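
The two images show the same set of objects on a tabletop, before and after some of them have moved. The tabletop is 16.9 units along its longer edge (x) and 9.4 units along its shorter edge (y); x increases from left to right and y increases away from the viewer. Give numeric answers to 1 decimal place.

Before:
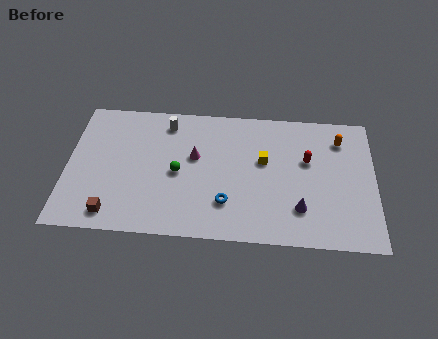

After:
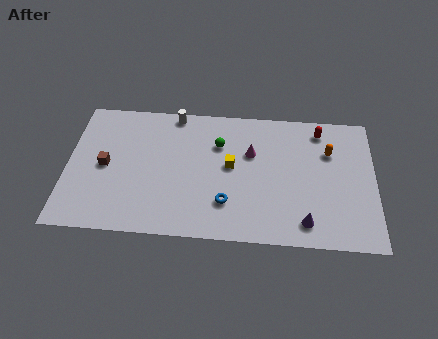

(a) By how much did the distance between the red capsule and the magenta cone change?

-2.0

They were about 6.2 units apart before and 4.2 after — 2.0 units closer together.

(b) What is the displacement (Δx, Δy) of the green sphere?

(2.2, 2.2)

The green sphere was at about (6.1, 4.4) and moved to about (8.3, 6.6).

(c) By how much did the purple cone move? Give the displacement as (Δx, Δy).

(0.3, -0.9)

The purple cone was at about (12.8, 2.4) and moved to about (13.1, 1.5).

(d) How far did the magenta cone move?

3.1

The magenta cone was near (7.0, 5.6) before and (10.1, 6.1) after, so it travelled √(3.1² + 0.5²) ≈ 3.1 units.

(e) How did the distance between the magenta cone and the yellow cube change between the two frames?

-2.3

They were about 3.8 units apart before and 1.5 after — 2.3 units closer together.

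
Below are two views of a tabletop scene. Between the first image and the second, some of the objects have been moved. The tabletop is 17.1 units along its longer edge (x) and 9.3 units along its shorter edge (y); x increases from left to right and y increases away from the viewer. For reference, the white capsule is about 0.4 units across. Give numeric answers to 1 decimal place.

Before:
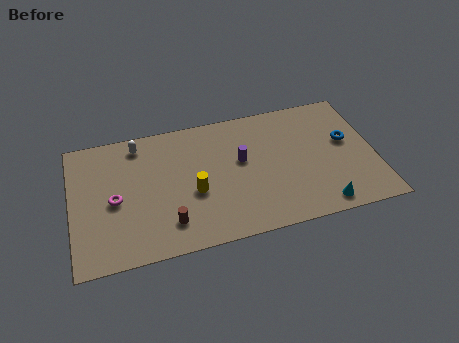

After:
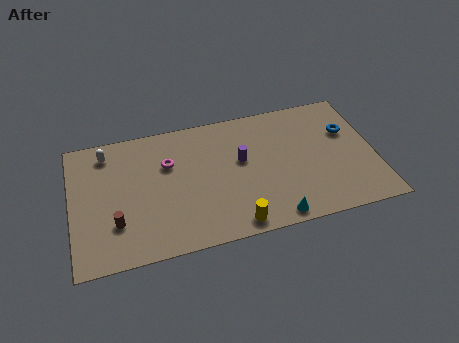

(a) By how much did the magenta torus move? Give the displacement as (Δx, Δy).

(3.1, 1.9)

The magenta torus started near (2.4, 4.3) and ended near (5.5, 6.2).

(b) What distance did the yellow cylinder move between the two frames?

3.5

The yellow cylinder moved from about (6.8, 3.8) to (8.9, 1.0), a distance of √(2.1² + 2.8²) ≈ 3.5.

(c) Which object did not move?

the purple cylinder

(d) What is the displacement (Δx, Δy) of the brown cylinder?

(-2.9, 0.7)

The brown cylinder started near (5.3, 2.0) and ended near (2.4, 2.7).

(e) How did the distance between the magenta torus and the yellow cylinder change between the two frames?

+1.8

The distance was about 4.4 in the first image and 6.2 in the second, so they moved 1.8 units further apart.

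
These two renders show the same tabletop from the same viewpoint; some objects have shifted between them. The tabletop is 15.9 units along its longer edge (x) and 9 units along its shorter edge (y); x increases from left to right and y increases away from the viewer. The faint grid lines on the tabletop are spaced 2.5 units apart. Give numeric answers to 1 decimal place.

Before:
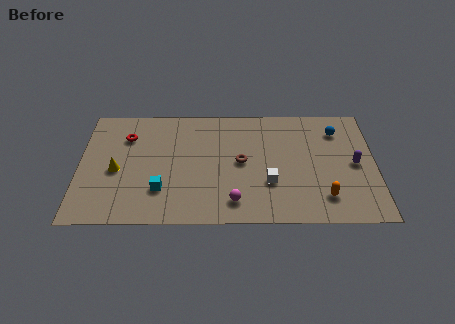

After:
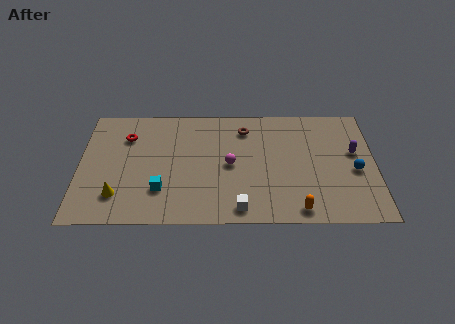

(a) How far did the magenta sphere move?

2.8

The magenta sphere was near (8.3, 1.6) before and (8.1, 4.4) after, so it travelled √(0.2² + 2.8²) ≈ 2.8 units.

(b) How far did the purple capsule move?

0.9

From (14.8, 4.4) to (14.8, 5.3), the purple capsule covered √(0.0² + 0.9²) ≈ 0.9 units.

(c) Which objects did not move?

the cyan cube and the red torus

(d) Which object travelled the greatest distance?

the blue sphere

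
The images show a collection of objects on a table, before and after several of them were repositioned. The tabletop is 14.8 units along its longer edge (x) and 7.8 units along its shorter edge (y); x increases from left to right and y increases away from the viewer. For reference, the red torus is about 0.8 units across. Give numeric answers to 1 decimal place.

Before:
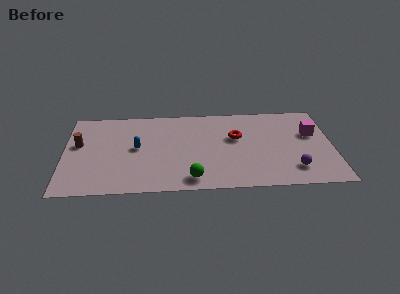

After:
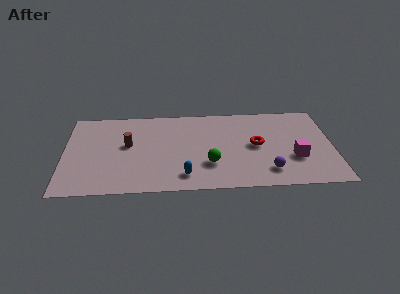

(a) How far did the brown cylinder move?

2.7

From (0.8, 4.6) to (3.5, 4.4), the brown cylinder covered √(2.7² + 0.2²) ≈ 2.7 units.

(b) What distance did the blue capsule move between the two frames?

3.7

The blue capsule was near (4.0, 4.1) before and (6.6, 1.4) after, so it travelled √(2.6² + 2.7²) ≈ 3.7 units.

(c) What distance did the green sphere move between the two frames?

1.6

From (7.0, 1.1) to (8.0, 2.4), the green sphere covered √(1.0² + 1.3²) ≈ 1.6 units.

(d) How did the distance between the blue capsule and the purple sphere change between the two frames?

-4.3

They were about 8.9 units apart before and 4.6 after — 4.3 units closer together.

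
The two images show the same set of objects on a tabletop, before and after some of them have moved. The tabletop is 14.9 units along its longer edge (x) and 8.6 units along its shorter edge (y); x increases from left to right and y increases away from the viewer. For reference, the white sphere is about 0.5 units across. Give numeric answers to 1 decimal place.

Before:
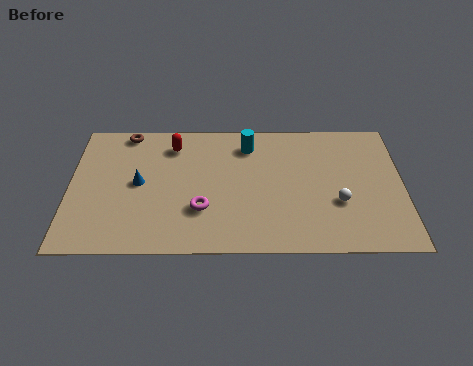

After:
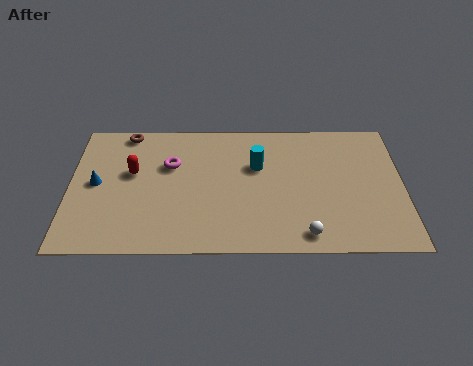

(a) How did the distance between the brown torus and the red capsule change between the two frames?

+0.4

Before: roughly 2.3 units apart; after: 2.7. That's 0.4 units further apart.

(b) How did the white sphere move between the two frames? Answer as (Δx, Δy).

(-1.5, -2.0)

The white sphere started near (12.0, 3.1) and ended near (10.5, 1.1).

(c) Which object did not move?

the brown torus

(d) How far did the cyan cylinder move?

1.5

From (8.0, 6.9) to (8.4, 5.5), the cyan cylinder covered √(0.4² + 1.4²) ≈ 1.5 units.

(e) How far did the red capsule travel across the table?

2.5

From (4.6, 6.9) to (2.8, 5.1), the red capsule covered √(1.8² + 1.8²) ≈ 2.5 units.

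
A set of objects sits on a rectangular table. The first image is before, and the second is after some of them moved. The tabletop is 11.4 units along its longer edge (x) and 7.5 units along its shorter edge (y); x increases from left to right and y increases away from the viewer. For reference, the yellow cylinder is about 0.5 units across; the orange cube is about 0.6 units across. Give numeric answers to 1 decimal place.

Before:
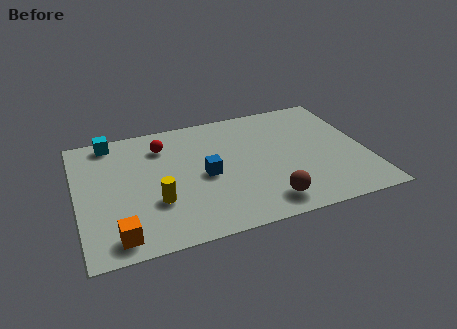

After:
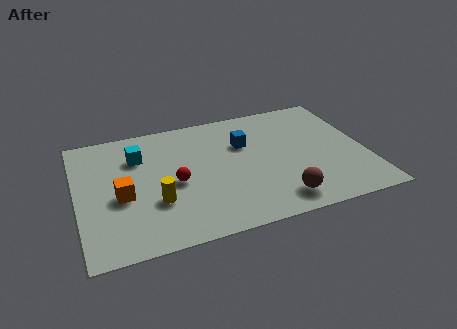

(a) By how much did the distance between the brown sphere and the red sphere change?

-1.4

They were about 5.9 units apart before and 4.5 after — 1.4 units closer together.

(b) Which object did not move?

the yellow cylinder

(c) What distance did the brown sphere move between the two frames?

0.5

The brown sphere moved from about (7.2, 1.2) to (7.7, 1.2), a distance of √(0.5² + 0.0²) ≈ 0.5.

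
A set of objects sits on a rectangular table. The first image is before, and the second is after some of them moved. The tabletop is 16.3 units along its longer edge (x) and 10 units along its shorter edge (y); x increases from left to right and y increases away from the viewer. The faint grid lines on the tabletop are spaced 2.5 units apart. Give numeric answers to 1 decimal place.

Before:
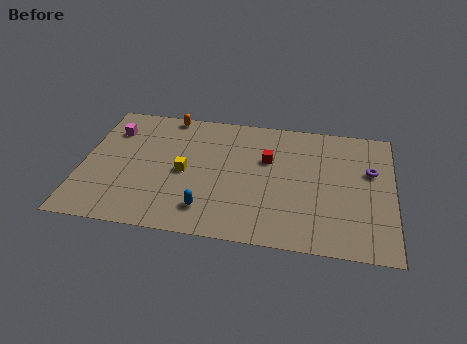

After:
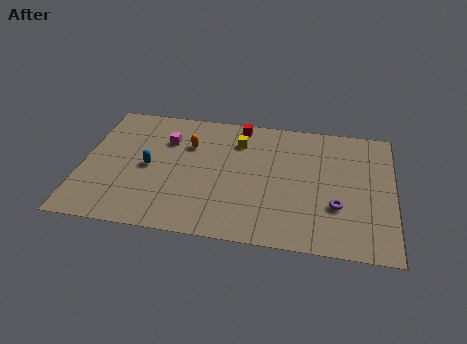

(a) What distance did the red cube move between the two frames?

3.1

The red cube moved from about (9.7, 6.4) to (8.1, 9.0), a distance of √(1.6² + 2.6²) ≈ 3.1.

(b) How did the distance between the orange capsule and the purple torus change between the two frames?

-2.5

Before: roughly 11.2 units apart; after: 8.7. That's 2.5 units closer together.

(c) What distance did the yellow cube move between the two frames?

4.0

From (5.4, 4.7) to (8.1, 7.6), the yellow cube covered √(2.7² + 2.9²) ≈ 4.0 units.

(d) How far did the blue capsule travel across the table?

4.3

From (6.7, 2.0) to (3.5, 4.8), the blue capsule covered √(3.2² + 2.8²) ≈ 4.3 units.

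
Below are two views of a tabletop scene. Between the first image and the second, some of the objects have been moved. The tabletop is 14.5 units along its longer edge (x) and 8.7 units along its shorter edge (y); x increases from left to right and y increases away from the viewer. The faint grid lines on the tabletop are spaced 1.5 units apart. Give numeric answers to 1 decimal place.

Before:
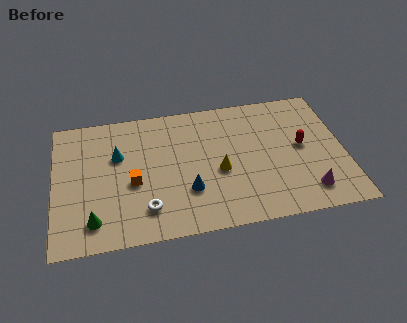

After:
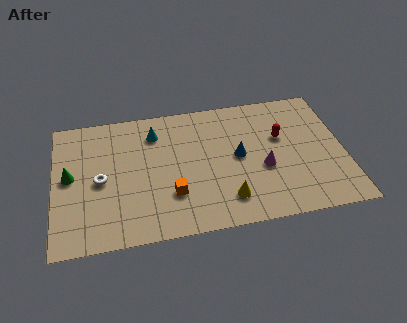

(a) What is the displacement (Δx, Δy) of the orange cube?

(1.9, -1.1)

The orange cube started near (3.9, 3.7) and ended near (5.8, 2.6).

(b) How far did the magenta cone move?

2.8

The magenta cone moved from about (12.5, 1.6) to (10.4, 3.5), a distance of √(2.1² + 1.9²) ≈ 2.8.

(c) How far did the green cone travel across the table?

3.2

The green cone was near (1.9, 1.6) before and (0.8, 4.6) after, so it travelled √(1.1² + 3.0²) ≈ 3.2 units.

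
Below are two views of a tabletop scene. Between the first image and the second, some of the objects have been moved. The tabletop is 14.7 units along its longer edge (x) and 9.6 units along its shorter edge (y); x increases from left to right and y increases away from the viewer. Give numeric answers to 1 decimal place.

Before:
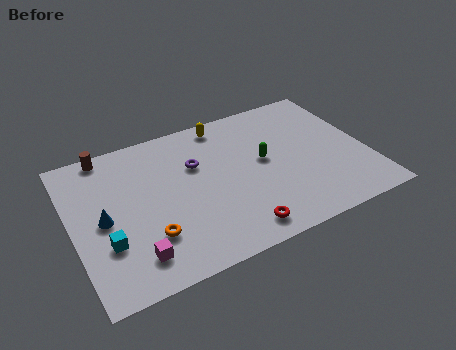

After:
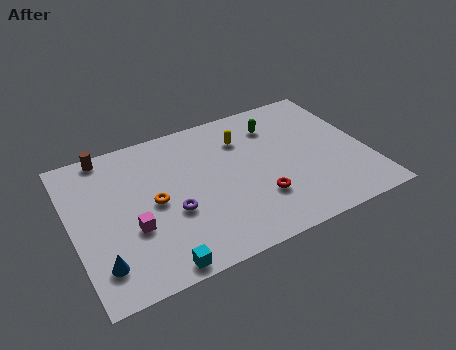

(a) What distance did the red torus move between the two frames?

2.0

The red torus was near (7.7, 1.3) before and (9.0, 2.8) after, so it travelled √(1.3² + 1.5²) ≈ 2.0 units.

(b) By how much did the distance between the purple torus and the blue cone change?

-1.0

The distance was about 5.1 in the first image and 4.1 in the second, so they moved 1.0 units closer together.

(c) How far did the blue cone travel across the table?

2.6

From (1.5, 4.6) to (1.1, 2.0), the blue cone covered √(0.4² + 2.6²) ≈ 2.6 units.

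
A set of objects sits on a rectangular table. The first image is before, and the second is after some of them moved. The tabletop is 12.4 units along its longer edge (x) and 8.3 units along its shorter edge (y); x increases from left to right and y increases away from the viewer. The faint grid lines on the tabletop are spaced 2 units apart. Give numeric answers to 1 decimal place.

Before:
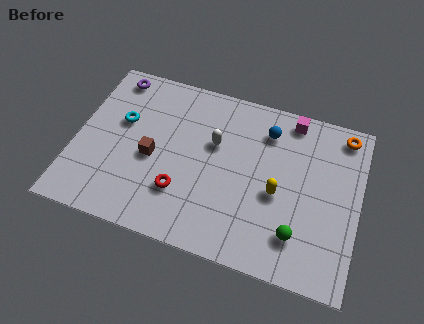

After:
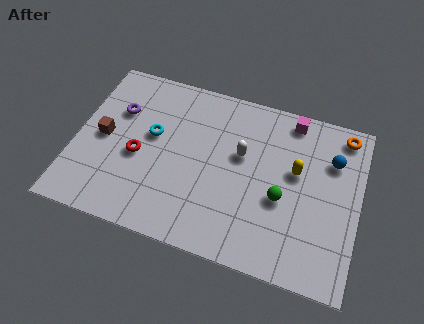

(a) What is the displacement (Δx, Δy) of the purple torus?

(0.4, -1.7)

From the two frames, the purple torus sits at roughly (1.3, 7.3) before and (1.7, 5.6) after.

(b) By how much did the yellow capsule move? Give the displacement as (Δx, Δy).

(0.7, 1.3)

From the two frames, the yellow capsule sits at roughly (8.9, 3.6) before and (9.6, 4.9) after.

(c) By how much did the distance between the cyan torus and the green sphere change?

-2.6

They were about 8.6 units apart before and 6.0 after — 2.6 units closer together.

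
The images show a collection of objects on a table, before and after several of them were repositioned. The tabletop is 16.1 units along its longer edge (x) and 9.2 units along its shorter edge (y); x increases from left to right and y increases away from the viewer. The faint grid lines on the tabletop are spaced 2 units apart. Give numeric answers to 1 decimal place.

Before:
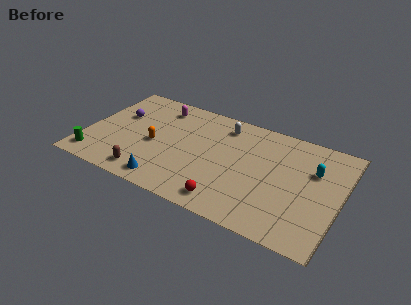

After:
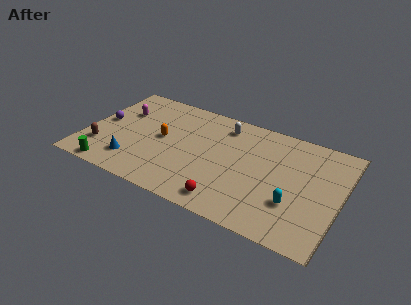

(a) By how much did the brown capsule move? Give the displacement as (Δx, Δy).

(-3.1, 1.1)

From the two frames, the brown capsule sits at roughly (4.3, 1.3) before and (1.2, 2.4) after.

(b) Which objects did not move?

the red sphere and the white capsule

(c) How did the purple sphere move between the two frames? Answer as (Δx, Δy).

(-0.9, -1.0)

The purple sphere was at about (1.8, 5.8) and moved to about (0.9, 4.8).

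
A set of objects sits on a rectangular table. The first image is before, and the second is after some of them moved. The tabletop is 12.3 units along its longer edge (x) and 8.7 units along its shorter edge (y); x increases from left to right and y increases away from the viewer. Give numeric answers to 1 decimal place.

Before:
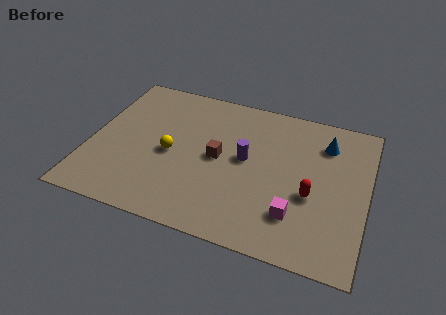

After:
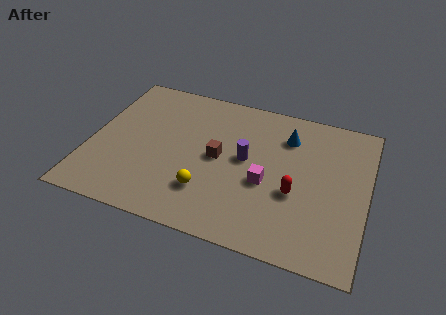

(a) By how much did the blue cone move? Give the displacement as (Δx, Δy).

(-1.7, -0.1)

The blue cone was at about (10.3, 6.7) and moved to about (8.6, 6.6).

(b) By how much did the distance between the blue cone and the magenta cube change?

-1.5

Before: roughly 4.6 units apart; after: 3.1. That's 1.5 units closer together.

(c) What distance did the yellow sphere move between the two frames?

2.5

From (3.6, 4.0) to (5.4, 2.3), the yellow sphere covered √(1.8² + 1.7²) ≈ 2.5 units.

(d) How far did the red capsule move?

0.7

The red capsule moved from about (9.9, 3.5) to (9.2, 3.4), a distance of √(0.7² + 0.1²) ≈ 0.7.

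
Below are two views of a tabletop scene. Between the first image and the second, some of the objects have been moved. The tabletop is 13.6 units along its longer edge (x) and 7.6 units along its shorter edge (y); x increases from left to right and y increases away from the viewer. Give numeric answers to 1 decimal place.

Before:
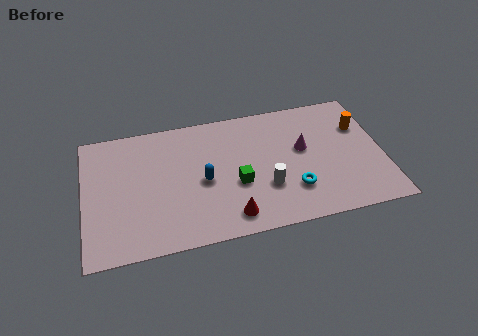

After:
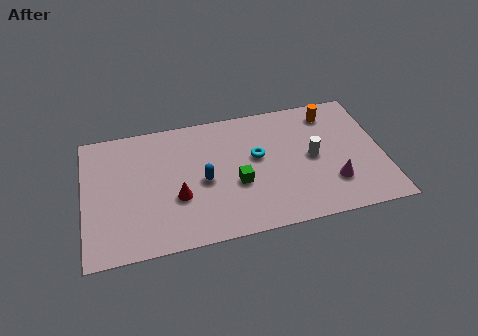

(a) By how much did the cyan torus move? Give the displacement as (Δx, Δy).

(-1.5, 2.3)

From the two frames, the cyan torus sits at roughly (9.4, 2.1) before and (7.9, 4.4) after.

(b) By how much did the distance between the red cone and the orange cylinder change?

+0.6

The distance was about 7.4 in the first image and 8.0 in the second, so they moved 0.6 units further apart.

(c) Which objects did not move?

the blue capsule and the green cube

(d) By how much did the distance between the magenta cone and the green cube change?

+1.0

The distance was about 3.4 in the first image and 4.4 in the second, so they moved 1.0 units further apart.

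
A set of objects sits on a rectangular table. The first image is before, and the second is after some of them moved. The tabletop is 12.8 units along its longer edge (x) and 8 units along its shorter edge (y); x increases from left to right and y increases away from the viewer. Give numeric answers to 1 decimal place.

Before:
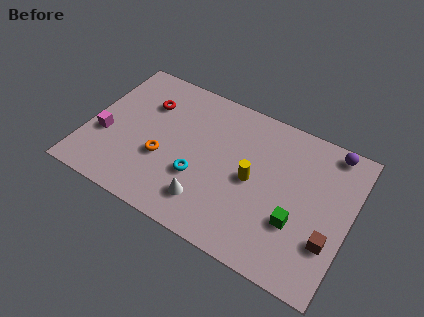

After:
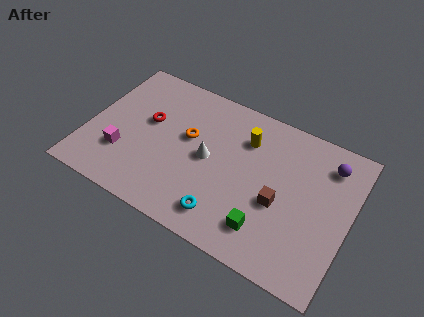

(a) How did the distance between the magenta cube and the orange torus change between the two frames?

+0.8

The distance was about 2.9 in the first image and 3.7 in the second, so they moved 0.8 units further apart.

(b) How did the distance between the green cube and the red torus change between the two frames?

-1.4

They were about 8.4 units apart before and 7.0 after — 1.4 units closer together.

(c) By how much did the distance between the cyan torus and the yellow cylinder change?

+1.8

They were about 2.7 units apart before and 4.5 after — 1.8 units further apart.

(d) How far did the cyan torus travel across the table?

2.1

The cyan torus was near (5.6, 2.8) before and (7.1, 1.4) after, so it travelled √(1.5² + 1.4²) ≈ 2.1 units.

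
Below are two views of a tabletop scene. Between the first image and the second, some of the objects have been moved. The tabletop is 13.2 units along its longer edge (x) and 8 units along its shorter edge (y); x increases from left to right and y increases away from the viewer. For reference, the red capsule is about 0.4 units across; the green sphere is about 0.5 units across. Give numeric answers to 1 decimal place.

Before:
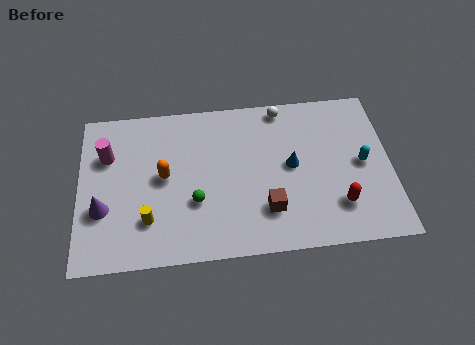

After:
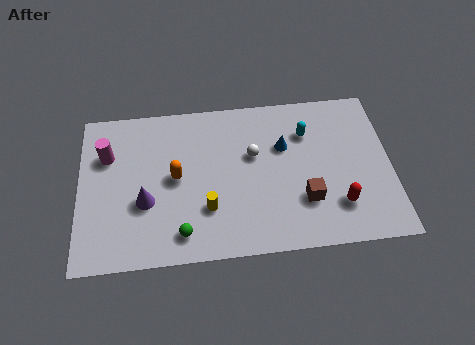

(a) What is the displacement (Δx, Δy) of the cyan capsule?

(-2.3, 1.8)

From the two frames, the cyan capsule sits at roughly (12.0, 4.0) before and (9.7, 5.8) after.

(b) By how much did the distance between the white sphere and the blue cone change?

-1.7

Before: roughly 3.0 units apart; after: 1.3. That's 1.7 units closer together.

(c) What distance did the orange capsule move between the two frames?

0.5

The orange capsule was near (3.6, 4.2) before and (4.1, 4.1) after, so it travelled √(0.5² + 0.1²) ≈ 0.5 units.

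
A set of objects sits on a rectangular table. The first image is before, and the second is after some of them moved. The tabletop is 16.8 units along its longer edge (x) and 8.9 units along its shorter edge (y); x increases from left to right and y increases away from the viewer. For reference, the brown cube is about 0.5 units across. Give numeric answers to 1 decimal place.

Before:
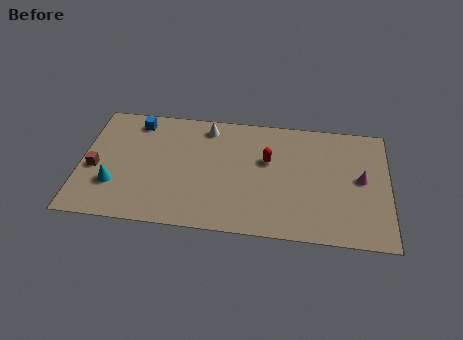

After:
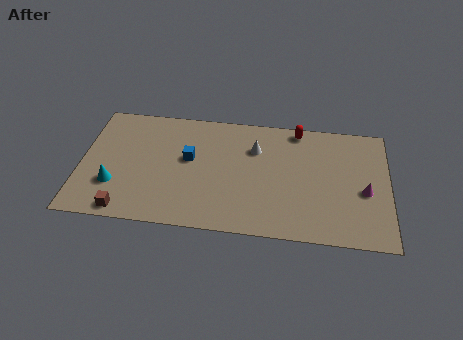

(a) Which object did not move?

the cyan cone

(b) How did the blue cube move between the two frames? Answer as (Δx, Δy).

(3.0, -2.5)

From the two frames, the blue cube sits at roughly (2.9, 7.6) before and (5.9, 5.1) after.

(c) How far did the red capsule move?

3.0

From (10.2, 5.5) to (11.8, 8.0), the red capsule covered √(1.6² + 2.5²) ≈ 3.0 units.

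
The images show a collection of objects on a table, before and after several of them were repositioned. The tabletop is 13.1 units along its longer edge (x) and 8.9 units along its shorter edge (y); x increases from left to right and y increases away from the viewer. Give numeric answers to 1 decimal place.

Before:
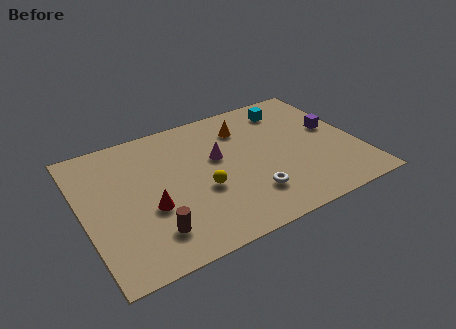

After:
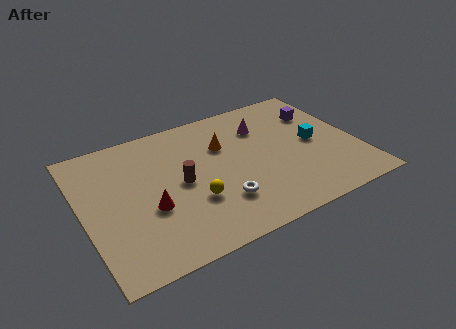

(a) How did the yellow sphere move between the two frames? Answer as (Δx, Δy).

(-0.5, -0.5)

From the two frames, the yellow sphere sits at roughly (5.5, 3.5) before and (5.0, 3.0) after.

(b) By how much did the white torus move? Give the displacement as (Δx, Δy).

(-1.4, 0.2)

From the two frames, the white torus sits at roughly (7.6, 2.2) before and (6.2, 2.4) after.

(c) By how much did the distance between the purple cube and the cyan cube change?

-0.8

The distance was about 2.9 in the first image and 2.1 in the second, so they moved 0.8 units closer together.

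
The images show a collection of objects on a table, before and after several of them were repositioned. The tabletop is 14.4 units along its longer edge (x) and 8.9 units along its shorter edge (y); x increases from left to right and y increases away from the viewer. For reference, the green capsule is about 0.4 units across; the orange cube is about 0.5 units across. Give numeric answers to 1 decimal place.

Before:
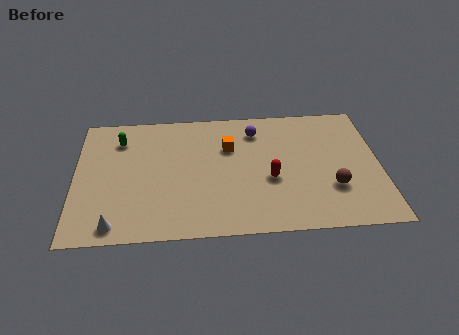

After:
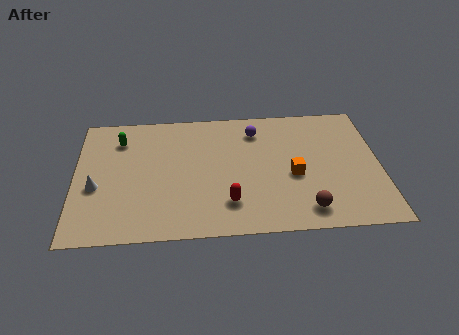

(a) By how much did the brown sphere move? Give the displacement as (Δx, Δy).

(-1.3, -1.4)

From the two frames, the brown sphere sits at roughly (12.1, 2.8) before and (10.8, 1.4) after.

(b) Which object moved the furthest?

the orange cube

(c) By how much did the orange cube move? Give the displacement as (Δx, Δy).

(3.0, -2.2)

The orange cube started near (7.3, 6.0) and ended near (10.3, 3.8).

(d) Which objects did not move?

the purple sphere and the green capsule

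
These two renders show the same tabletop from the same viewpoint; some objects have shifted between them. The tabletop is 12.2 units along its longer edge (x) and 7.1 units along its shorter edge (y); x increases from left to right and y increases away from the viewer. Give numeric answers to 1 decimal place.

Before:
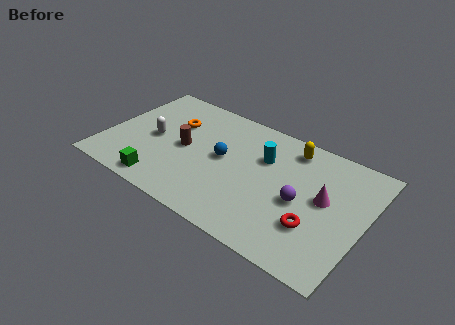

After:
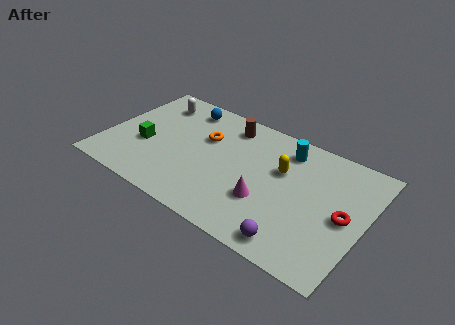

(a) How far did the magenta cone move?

2.9

The magenta cone moved from about (10.3, 3.9) to (7.8, 2.4), a distance of √(2.5² + 1.5²) ≈ 2.9.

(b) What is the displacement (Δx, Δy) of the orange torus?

(1.6, -0.2)

From the two frames, the orange torus sits at roughly (2.9, 4.8) before and (4.5, 4.6) after.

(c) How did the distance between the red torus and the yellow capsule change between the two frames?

-0.9

Before: roughly 4.2 units apart; after: 3.3. That's 0.9 units closer together.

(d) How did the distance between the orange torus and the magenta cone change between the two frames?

-3.5

The distance was about 7.5 in the first image and 4.0 in the second, so they moved 3.5 units closer together.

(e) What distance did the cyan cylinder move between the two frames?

1.3

From (7.3, 4.8) to (8.2, 5.8), the cyan cylinder covered √(0.9² + 1.0²) ≈ 1.3 units.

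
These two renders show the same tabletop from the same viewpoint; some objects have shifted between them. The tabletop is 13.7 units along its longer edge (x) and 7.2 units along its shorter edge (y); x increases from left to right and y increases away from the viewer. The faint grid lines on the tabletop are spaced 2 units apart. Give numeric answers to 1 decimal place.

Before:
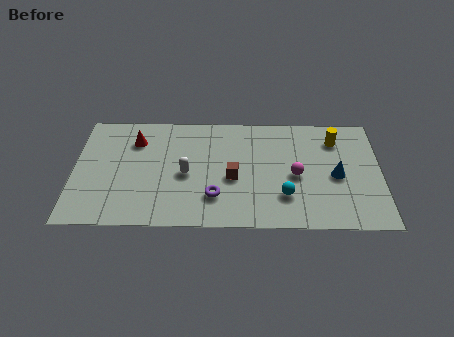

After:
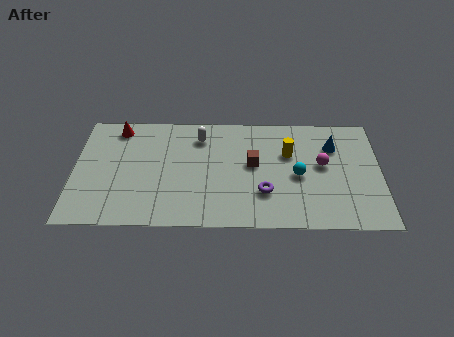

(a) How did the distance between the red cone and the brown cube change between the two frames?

+1.5

The distance was about 5.0 in the first image and 6.5 in the second, so they moved 1.5 units further apart.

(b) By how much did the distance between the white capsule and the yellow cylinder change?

-3.0

The distance was about 7.1 in the first image and 4.1 in the second, so they moved 3.0 units closer together.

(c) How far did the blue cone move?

1.9

From (11.7, 3.3) to (11.6, 5.2), the blue cone covered √(0.1² + 1.9²) ≈ 1.9 units.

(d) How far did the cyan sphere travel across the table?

1.4

The cyan sphere moved from about (9.4, 2.0) to (10.0, 3.3), a distance of √(0.6² + 1.3²) ≈ 1.4.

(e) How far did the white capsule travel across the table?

2.5

The white capsule moved from about (5.0, 3.3) to (5.6, 5.7), a distance of √(0.6² + 2.4²) ≈ 2.5.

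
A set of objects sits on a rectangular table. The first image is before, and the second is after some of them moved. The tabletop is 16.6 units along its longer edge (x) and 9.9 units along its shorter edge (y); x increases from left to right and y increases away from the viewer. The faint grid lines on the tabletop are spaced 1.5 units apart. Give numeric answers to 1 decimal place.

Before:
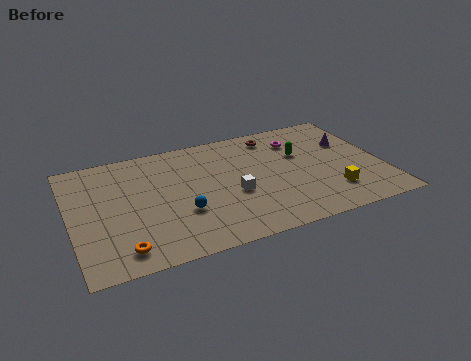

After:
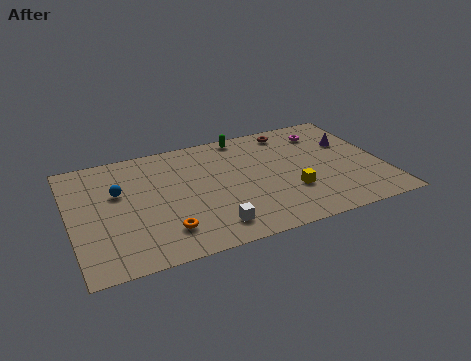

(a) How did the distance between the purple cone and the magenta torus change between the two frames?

-1.1

Before: roughly 2.9 units apart; after: 1.8. That's 1.1 units closer together.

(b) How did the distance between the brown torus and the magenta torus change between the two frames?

+0.5

The distance was about 1.4 in the first image and 1.9 in the second, so they moved 0.5 units further apart.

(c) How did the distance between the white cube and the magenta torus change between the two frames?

+3.9

Before: roughly 5.3 units apart; after: 9.2. That's 3.9 units further apart.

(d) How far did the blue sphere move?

4.2

The blue sphere moved from about (5.7, 3.4) to (2.6, 6.2), a distance of √(3.1² + 2.8²) ≈ 4.2.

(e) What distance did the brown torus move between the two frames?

0.9

The brown torus moved from about (11.2, 8.4) to (12.1, 8.6), a distance of √(0.9² + 0.2²) ≈ 0.9.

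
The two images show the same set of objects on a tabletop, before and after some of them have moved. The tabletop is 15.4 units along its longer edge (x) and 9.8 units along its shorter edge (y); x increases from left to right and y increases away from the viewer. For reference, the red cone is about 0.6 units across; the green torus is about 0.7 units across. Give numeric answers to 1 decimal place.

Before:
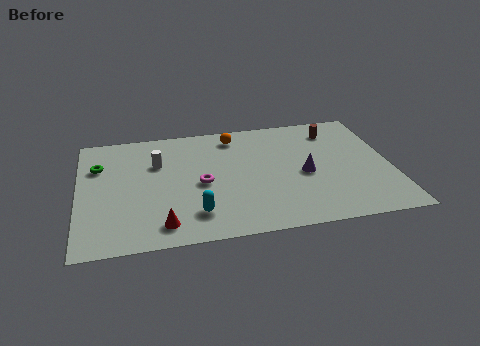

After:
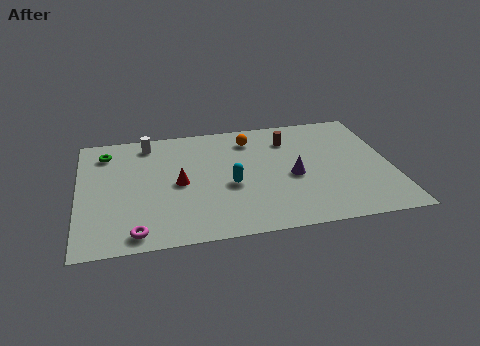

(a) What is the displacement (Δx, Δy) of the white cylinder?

(-0.4, 1.8)

From the two frames, the white cylinder sits at roughly (3.9, 6.6) before and (3.5, 8.4) after.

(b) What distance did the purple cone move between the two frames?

0.6

The purple cone moved from about (11.1, 4.4) to (10.5, 4.3), a distance of √(0.6² + 0.1²) ≈ 0.6.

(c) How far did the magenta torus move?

4.7

The magenta torus was near (6.0, 4.5) before and (2.7, 1.1) after, so it travelled √(3.3² + 3.4²) ≈ 4.7 units.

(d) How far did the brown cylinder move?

2.3

From (12.8, 7.9) to (10.5, 7.5), the brown cylinder covered √(2.3² + 0.4²) ≈ 2.3 units.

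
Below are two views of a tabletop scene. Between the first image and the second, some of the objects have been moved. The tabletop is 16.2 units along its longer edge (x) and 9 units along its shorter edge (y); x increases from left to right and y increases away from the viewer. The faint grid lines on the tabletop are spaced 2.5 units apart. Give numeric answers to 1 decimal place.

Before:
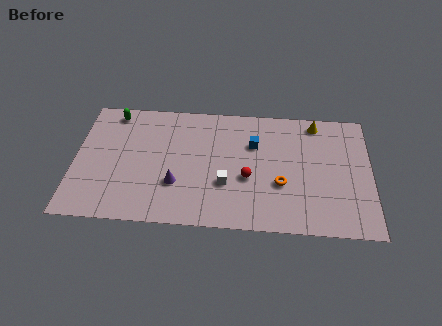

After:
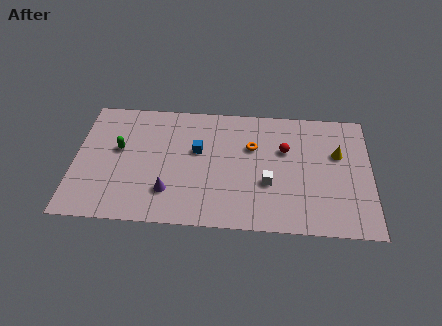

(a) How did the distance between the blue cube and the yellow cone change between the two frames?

+3.9

Before: roughly 3.8 units apart; after: 7.7. That's 3.9 units further apart.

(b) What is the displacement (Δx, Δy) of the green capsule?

(0.4, -2.7)

The green capsule was at about (2.0, 7.9) and moved to about (2.4, 5.2).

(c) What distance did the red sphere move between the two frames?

3.0

From (9.5, 3.6) to (11.5, 5.8), the red sphere covered √(2.0² + 2.2²) ≈ 3.0 units.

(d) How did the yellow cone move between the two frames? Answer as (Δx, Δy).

(1.2, -2.2)

The yellow cone was at about (13.2, 7.9) and moved to about (14.4, 5.7).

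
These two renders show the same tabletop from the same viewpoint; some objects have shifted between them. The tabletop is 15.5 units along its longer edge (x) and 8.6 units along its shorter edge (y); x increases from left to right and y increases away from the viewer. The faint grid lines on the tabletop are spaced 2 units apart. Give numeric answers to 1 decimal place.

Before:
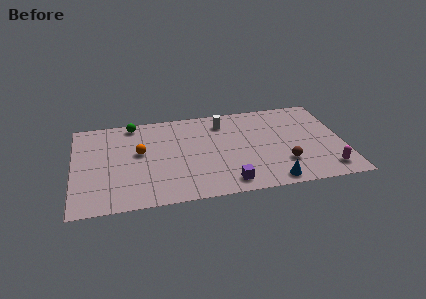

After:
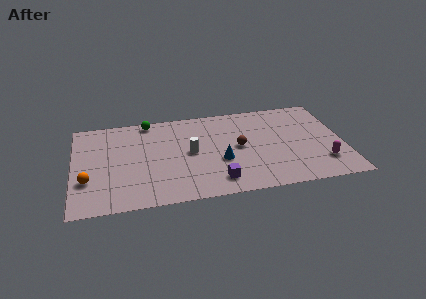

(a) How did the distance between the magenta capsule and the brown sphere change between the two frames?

+2.6

They were about 2.6 units apart before and 5.2 after — 2.6 units further apart.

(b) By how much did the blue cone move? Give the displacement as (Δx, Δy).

(-2.8, 2.4)

The blue cone started near (11.2, 0.9) and ended near (8.4, 3.3).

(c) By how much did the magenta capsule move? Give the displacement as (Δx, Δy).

(-0.2, 0.7)

The magenta capsule started near (14.4, 1.4) and ended near (14.2, 2.1).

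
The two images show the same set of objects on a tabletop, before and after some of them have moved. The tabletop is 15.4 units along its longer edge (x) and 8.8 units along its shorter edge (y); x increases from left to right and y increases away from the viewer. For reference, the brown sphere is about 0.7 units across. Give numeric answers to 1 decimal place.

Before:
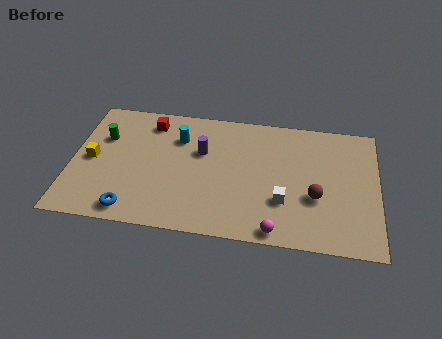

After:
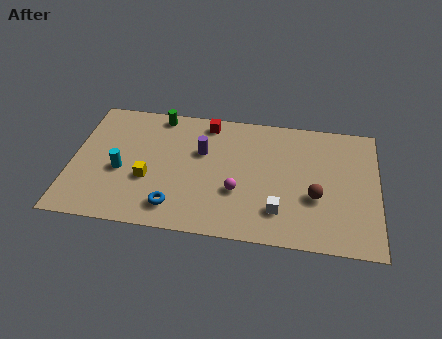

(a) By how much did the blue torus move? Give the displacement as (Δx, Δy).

(2.1, 0.5)

The blue torus started near (3.2, 1.1) and ended near (5.3, 1.6).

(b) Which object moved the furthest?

the cyan cylinder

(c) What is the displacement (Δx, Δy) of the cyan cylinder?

(-2.8, -2.7)

The cyan cylinder started near (5.3, 6.4) and ended near (2.5, 3.7).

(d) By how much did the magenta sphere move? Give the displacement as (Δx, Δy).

(-2.0, 2.3)

From the two frames, the magenta sphere sits at roughly (10.4, 0.8) before and (8.4, 3.1) after.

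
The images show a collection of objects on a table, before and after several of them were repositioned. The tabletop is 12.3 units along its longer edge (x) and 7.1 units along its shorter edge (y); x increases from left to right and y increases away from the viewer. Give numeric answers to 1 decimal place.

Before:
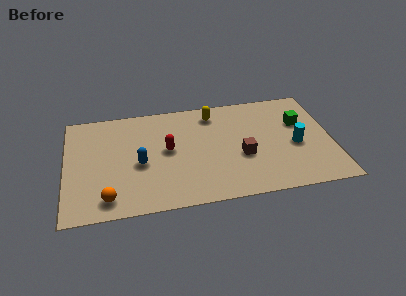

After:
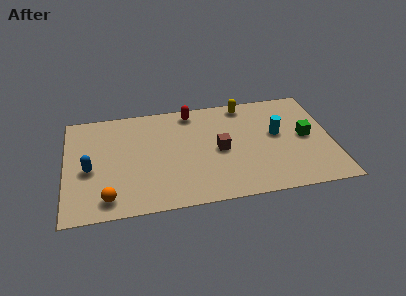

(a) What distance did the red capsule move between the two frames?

2.7

The red capsule was near (4.7, 3.8) before and (5.9, 6.2) after, so it travelled √(1.2² + 2.4²) ≈ 2.7 units.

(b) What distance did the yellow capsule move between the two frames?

1.6

The yellow capsule was near (6.9, 5.9) before and (8.4, 6.3) after, so it travelled √(1.5² + 0.4²) ≈ 1.6 units.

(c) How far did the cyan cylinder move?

1.2

The cyan cylinder was near (10.6, 3.1) before and (9.8, 4.0) after, so it travelled √(0.8² + 0.9²) ≈ 1.2 units.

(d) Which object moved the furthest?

the red capsule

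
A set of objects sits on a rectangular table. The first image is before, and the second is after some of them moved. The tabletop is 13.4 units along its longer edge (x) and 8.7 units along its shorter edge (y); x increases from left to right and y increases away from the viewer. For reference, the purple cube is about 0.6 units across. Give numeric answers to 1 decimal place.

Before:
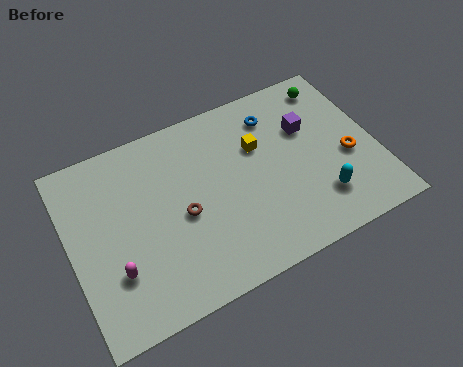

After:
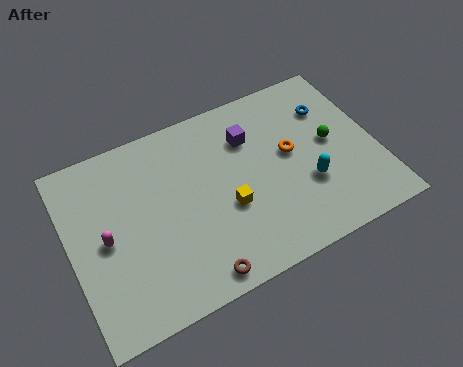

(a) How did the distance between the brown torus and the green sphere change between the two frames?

-0.5

They were about 8.0 units apart before and 7.5 after — 0.5 units closer together.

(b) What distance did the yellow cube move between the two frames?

2.9

The yellow cube was near (8.4, 5.7) before and (6.7, 3.4) after, so it travelled √(1.7² + 2.3²) ≈ 2.9 units.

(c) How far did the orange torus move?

2.7

The orange torus was near (12.1, 3.6) before and (9.7, 4.8) after, so it travelled √(2.4² + 1.2²) ≈ 2.7 units.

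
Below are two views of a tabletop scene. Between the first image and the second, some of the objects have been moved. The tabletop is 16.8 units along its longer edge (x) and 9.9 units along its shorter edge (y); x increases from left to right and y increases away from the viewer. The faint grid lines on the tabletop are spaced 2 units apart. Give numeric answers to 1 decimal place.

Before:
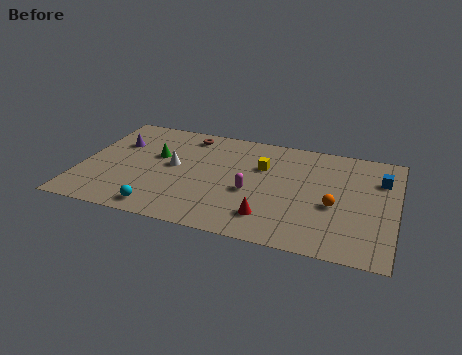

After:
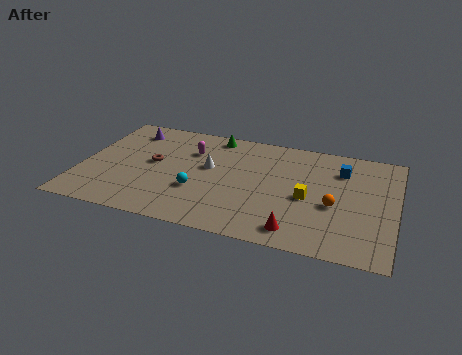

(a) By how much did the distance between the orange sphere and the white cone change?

-1.8

The distance was about 8.8 in the first image and 7.0 in the second, so they moved 1.8 units closer together.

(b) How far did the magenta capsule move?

4.5

The magenta capsule moved from about (9.2, 4.1) to (5.7, 7.0), a distance of √(3.5² + 2.9²) ≈ 4.5.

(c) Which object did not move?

the orange sphere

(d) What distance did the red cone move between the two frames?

1.7

From (10.3, 2.1) to (11.8, 1.4), the red cone covered √(1.5² + 0.7²) ≈ 1.7 units.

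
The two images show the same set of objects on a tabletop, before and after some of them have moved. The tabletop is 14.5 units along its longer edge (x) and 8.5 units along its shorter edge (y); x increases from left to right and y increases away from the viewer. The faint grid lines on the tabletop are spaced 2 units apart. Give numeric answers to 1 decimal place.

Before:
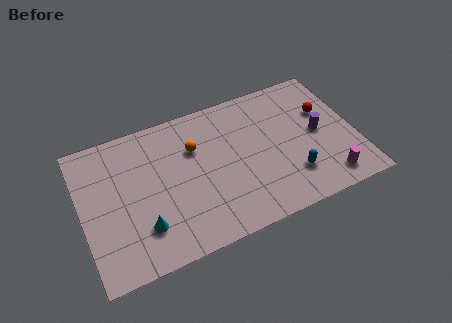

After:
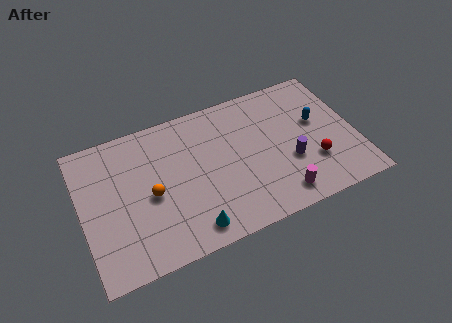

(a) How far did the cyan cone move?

2.6

The cyan cone moved from about (3.0, 2.2) to (5.4, 1.2), a distance of √(2.4² + 1.0²) ≈ 2.6.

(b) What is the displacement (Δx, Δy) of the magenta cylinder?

(-2.6, 0.0)

The magenta cylinder started near (12.7, 1.3) and ended near (10.1, 1.3).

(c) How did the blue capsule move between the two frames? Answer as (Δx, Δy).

(1.7, 2.8)

From the two frames, the blue capsule sits at roughly (10.9, 2.2) before and (12.6, 5.0) after.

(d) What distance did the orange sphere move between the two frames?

3.1

From (6.1, 5.8) to (3.6, 3.9), the orange sphere covered √(2.5² + 1.9²) ≈ 3.1 units.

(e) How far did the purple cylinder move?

2.1

The purple cylinder was near (12.6, 4.3) before and (10.9, 3.1) after, so it travelled √(1.7² + 1.2²) ≈ 2.1 units.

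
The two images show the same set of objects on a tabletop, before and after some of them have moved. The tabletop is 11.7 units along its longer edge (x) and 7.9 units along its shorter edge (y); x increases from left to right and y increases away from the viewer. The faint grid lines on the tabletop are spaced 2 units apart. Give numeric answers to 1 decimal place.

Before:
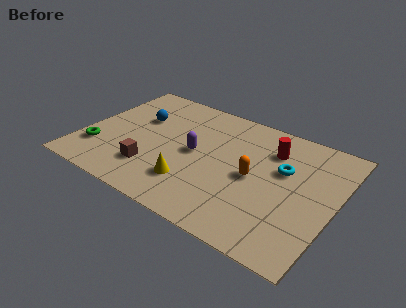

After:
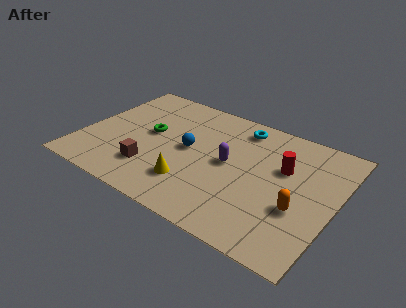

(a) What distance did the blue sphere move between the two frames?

2.8

The blue sphere was near (2.3, 5.1) before and (4.9, 4.1) after, so it travelled √(2.6² + 1.0²) ≈ 2.8 units.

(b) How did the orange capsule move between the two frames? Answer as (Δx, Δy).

(2.2, -0.9)

The orange capsule was at about (8.0, 3.8) and moved to about (10.2, 2.9).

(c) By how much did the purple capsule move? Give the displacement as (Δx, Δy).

(1.6, 0.1)

The purple capsule started near (5.2, 4.0) and ended near (6.8, 4.1).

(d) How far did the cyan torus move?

2.9

The cyan torus was near (9.2, 4.9) before and (6.9, 6.7) after, so it travelled √(2.3² + 1.8²) ≈ 2.9 units.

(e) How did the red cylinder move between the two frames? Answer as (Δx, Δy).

(0.7, -0.9)

From the two frames, the red cylinder sits at roughly (8.5, 5.9) before and (9.2, 5.0) after.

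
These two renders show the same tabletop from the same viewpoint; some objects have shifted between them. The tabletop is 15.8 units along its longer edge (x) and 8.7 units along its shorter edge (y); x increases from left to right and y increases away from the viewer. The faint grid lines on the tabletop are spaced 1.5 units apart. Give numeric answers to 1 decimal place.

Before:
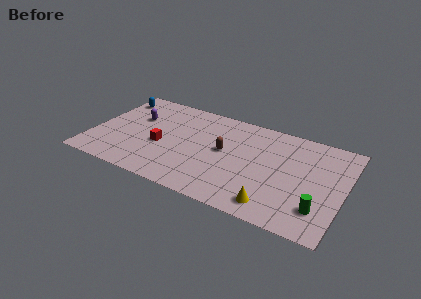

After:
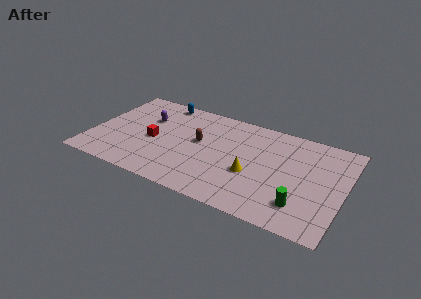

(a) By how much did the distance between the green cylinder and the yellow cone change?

+0.7

Before: roughly 2.8 units apart; after: 3.5. That's 0.7 units further apart.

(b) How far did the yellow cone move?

2.6

The yellow cone was near (11.8, 1.3) before and (10.2, 3.4) after, so it travelled √(1.6² + 2.1²) ≈ 2.6 units.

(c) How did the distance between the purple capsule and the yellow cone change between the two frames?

-2.8

The distance was about 10.2 in the first image and 7.4 in the second, so they moved 2.8 units closer together.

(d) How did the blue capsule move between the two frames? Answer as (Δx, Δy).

(3.0, 0.7)

The blue capsule was at about (0.9, 7.1) and moved to about (3.9, 7.8).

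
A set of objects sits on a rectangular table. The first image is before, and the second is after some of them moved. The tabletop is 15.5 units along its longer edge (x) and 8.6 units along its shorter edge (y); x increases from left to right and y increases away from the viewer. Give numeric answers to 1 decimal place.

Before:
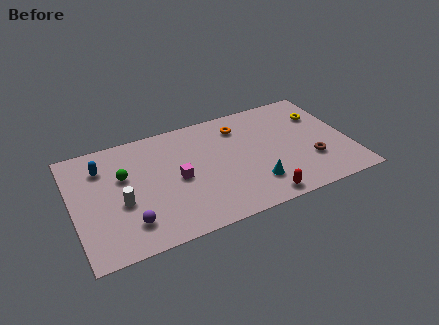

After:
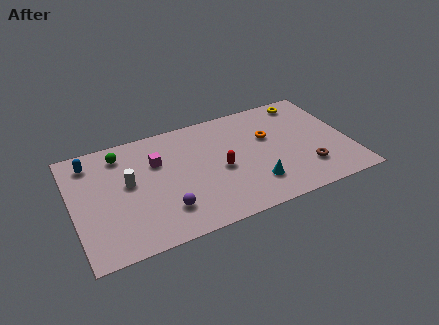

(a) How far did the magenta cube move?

2.0

The magenta cube moved from about (5.8, 4.1) to (4.8, 5.8), a distance of √(1.0² + 1.7²) ≈ 2.0.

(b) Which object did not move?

the cyan cone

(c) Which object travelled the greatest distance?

the red capsule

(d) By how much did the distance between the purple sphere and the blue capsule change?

+1.5

The distance was about 4.7 in the first image and 6.2 in the second, so they moved 1.5 units further apart.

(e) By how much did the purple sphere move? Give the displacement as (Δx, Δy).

(2.0, 0.2)

The purple sphere started near (2.9, 1.9) and ended near (4.9, 2.1).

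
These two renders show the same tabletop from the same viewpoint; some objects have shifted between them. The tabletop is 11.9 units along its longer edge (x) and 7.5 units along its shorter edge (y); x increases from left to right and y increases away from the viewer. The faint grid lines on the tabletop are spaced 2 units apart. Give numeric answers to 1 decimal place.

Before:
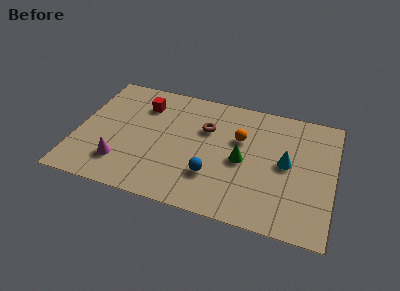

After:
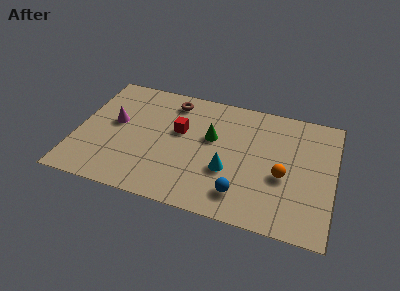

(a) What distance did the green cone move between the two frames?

1.8

From (7.7, 3.5) to (6.2, 4.5), the green cone covered √(1.5² + 1.0²) ≈ 1.8 units.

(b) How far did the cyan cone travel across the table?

2.9

The cyan cone was near (9.7, 3.9) before and (7.1, 2.7) after, so it travelled √(2.6² + 1.2²) ≈ 2.9 units.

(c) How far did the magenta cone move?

2.5

From (2.2, 1.8) to (1.7, 4.2), the magenta cone covered √(0.5² + 2.4²) ≈ 2.5 units.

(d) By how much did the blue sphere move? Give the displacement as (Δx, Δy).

(1.4, -0.7)

From the two frames, the blue sphere sits at roughly (6.4, 2.2) before and (7.8, 1.5) after.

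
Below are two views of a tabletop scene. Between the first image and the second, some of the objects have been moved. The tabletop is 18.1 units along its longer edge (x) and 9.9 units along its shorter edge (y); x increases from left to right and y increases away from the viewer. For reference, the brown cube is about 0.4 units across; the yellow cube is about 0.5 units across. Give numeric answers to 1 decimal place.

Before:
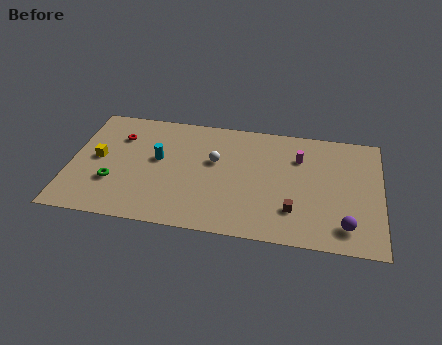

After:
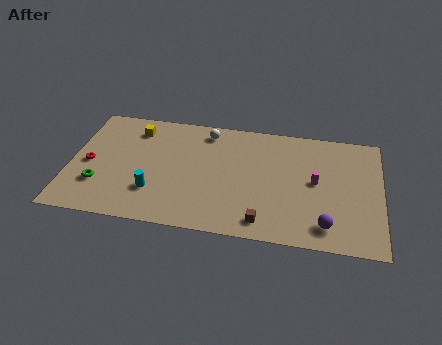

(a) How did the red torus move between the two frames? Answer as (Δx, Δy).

(-1.6, -2.6)

The red torus was at about (2.7, 7.2) and moved to about (1.1, 4.6).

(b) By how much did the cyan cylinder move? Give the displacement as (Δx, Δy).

(-0.1, -2.8)

The cyan cylinder was at about (5.1, 5.6) and moved to about (5.0, 2.8).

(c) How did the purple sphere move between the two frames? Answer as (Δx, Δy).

(-1.1, -0.1)

The purple sphere was at about (16.1, 1.8) and moved to about (15.0, 1.7).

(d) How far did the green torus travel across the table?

0.9

From (2.6, 3.2) to (1.8, 2.9), the green torus covered √(0.8² + 0.3²) ≈ 0.9 units.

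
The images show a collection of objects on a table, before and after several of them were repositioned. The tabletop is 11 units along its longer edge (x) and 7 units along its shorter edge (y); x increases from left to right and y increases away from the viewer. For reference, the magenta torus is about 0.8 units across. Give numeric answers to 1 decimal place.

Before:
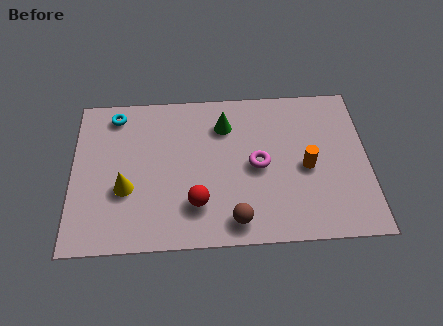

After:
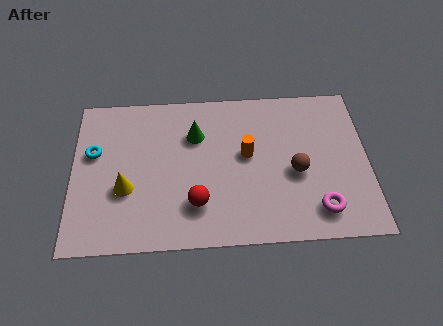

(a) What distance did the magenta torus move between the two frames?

3.0

From (6.9, 3.4) to (9.1, 1.3), the magenta torus covered √(2.2² + 2.1²) ≈ 3.0 units.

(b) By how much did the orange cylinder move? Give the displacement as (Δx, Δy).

(-2.2, 0.7)

The orange cylinder started near (8.7, 3.2) and ended near (6.5, 3.9).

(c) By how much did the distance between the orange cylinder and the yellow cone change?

-2.0

They were about 6.7 units apart before and 4.7 after — 2.0 units closer together.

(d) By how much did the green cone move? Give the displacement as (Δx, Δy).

(-1.1, -0.4)

From the two frames, the green cone sits at roughly (5.7, 5.3) before and (4.6, 4.9) after.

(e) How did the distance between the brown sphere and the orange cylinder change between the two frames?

-1.5

Before: roughly 3.5 units apart; after: 2.0. That's 1.5 units closer together.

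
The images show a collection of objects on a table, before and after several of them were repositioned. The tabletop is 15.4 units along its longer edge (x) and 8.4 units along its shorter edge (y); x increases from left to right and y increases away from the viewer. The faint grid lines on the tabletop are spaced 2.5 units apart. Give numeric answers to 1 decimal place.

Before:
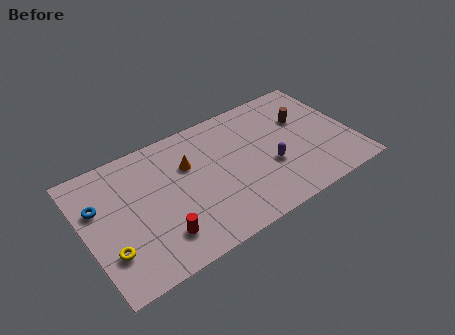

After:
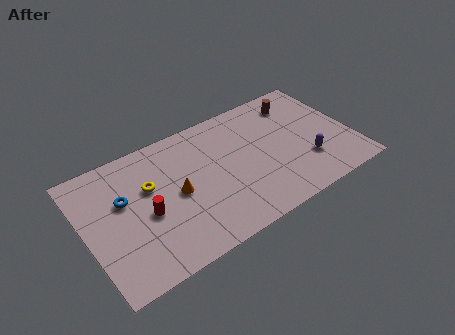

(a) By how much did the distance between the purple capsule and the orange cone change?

+2.6

The distance was about 5.0 in the first image and 7.6 in the second, so they moved 2.6 units further apart.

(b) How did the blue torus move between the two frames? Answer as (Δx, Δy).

(1.4, -0.3)

The blue torus was at about (0.9, 5.5) and moved to about (2.3, 5.2).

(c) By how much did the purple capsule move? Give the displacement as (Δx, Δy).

(2.1, -0.7)

The purple capsule was at about (10.5, 3.2) and moved to about (12.6, 2.5).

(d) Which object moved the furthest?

the yellow torus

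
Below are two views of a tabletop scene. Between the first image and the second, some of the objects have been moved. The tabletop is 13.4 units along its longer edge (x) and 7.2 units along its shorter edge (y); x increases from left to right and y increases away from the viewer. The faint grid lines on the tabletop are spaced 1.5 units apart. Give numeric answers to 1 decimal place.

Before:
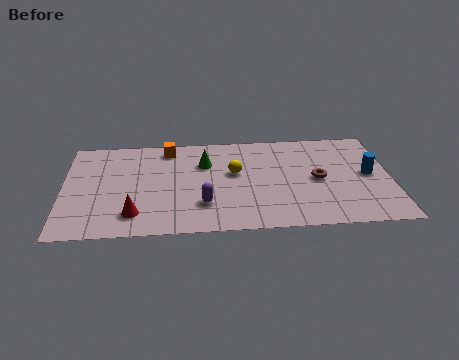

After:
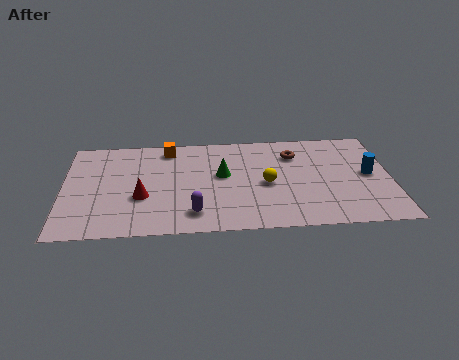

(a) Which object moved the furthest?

the brown torus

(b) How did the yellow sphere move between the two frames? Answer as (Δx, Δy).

(1.3, -0.9)

The yellow sphere started near (7.0, 4.2) and ended near (8.3, 3.3).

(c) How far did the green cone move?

1.1

From (5.8, 5.0) to (6.5, 4.1), the green cone covered √(0.7² + 0.9²) ≈ 1.1 units.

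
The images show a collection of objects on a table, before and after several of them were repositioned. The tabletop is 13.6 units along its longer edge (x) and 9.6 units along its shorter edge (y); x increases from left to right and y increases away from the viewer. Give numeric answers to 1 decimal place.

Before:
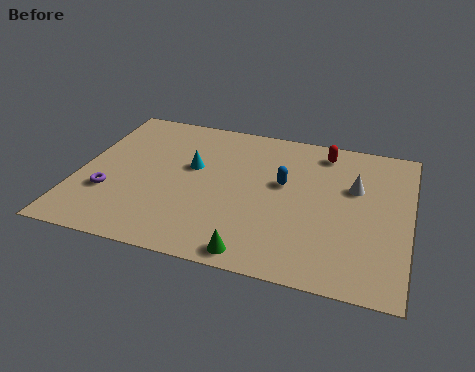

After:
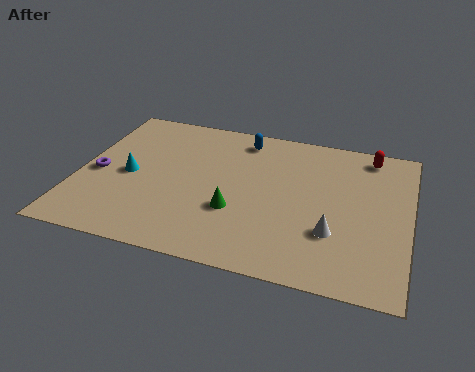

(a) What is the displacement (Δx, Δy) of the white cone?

(-0.7, -3.1)

The white cone was at about (11.3, 6.1) and moved to about (10.6, 3.0).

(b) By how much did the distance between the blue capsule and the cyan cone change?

+1.9

They were about 3.8 units apart before and 5.7 after — 1.9 units further apart.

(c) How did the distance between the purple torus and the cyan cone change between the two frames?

-2.8

They were about 4.1 units apart before and 1.3 after — 2.8 units closer together.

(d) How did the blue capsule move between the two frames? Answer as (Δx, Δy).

(-1.9, 2.6)

The blue capsule started near (8.4, 5.6) and ended near (6.5, 8.2).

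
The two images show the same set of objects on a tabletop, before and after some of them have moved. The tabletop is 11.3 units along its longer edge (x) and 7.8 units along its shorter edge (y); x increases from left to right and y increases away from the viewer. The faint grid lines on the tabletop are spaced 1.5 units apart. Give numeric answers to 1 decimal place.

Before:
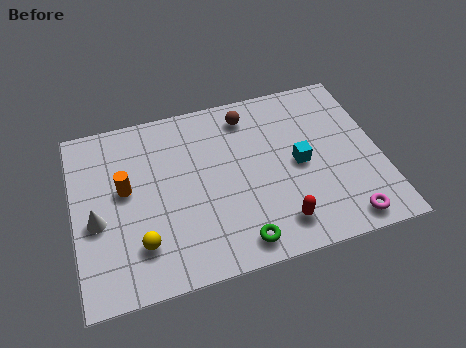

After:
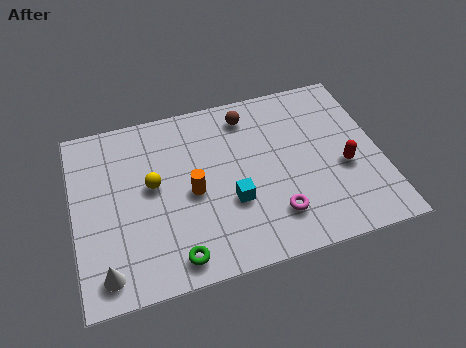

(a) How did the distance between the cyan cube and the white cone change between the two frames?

-2.5

The distance was about 7.5 in the first image and 5.0 in the second, so they moved 2.5 units closer together.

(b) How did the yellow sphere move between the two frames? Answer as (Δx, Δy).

(0.6, 2.4)

The yellow sphere was at about (2.3, 1.9) and moved to about (2.9, 4.3).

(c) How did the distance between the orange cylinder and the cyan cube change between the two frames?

-4.8

Before: roughly 6.4 units apart; after: 1.6. That's 4.8 units closer together.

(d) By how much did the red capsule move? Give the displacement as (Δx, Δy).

(2.6, 1.8)

The red capsule started near (7.3, 1.4) and ended near (9.9, 3.2).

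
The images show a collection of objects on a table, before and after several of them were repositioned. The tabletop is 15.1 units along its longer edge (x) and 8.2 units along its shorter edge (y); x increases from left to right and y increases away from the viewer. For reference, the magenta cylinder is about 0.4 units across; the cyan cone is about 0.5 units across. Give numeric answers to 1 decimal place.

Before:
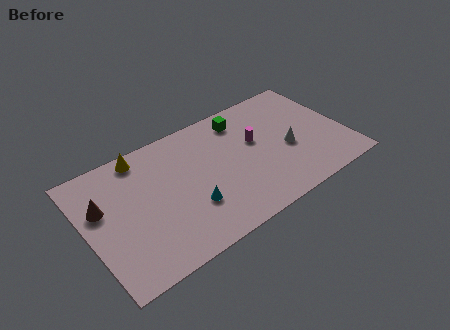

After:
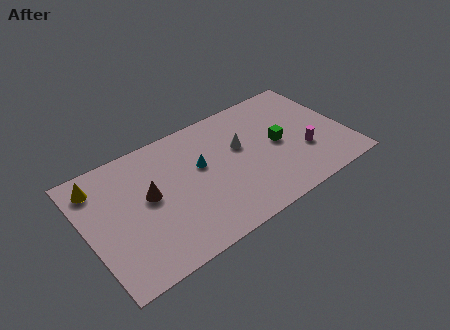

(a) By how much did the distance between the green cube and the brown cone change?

-1.0

They were about 8.6 units apart before and 7.6 after — 1.0 units closer together.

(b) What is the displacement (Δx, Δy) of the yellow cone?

(-2.6, -0.6)

The yellow cone was at about (3.6, 7.3) and moved to about (1.0, 6.7).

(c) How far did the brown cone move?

2.7

The brown cone was near (1.0, 5.2) before and (3.6, 4.5) after, so it travelled √(2.6² + 0.7²) ≈ 2.7 units.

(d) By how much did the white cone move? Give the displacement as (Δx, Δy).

(-2.6, 1.5)

The white cone started near (11.7, 3.5) and ended near (9.1, 5.0).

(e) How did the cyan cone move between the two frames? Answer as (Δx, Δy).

(1.0, 2.3)

From the two frames, the cyan cone sits at roughly (5.7, 2.6) before and (6.7, 4.9) after.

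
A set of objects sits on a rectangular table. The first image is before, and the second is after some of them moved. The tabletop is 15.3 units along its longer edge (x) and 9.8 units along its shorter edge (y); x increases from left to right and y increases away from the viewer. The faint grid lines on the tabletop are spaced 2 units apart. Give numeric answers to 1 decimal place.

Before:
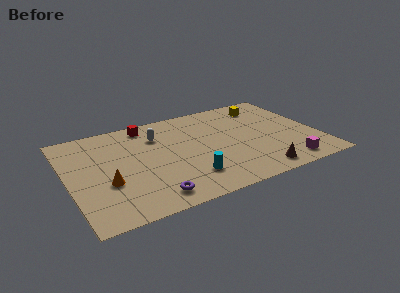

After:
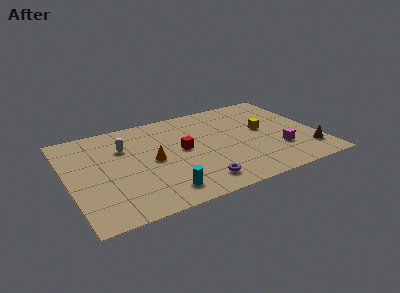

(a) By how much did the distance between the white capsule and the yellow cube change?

+1.7

The distance was about 6.9 in the first image and 8.6 in the second, so they moved 1.7 units further apart.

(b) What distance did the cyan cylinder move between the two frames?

1.8

From (7.0, 2.3) to (5.3, 1.6), the cyan cylinder covered √(1.7² + 0.7²) ≈ 1.8 units.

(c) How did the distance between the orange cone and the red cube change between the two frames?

-3.9

Before: roughly 5.8 units apart; after: 1.9. That's 3.9 units closer together.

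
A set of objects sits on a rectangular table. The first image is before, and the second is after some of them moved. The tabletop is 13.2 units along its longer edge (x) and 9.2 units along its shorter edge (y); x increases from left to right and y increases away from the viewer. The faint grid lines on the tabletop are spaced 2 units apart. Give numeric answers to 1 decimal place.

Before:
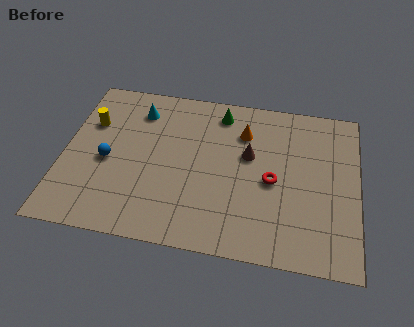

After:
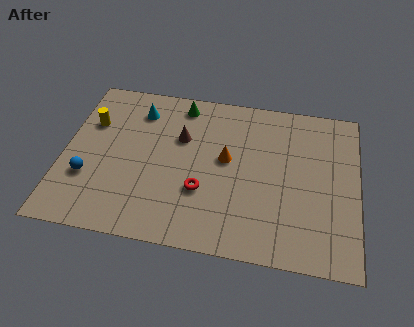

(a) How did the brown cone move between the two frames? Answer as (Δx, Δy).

(-3.1, 0.5)

The brown cone started near (8.3, 5.5) and ended near (5.2, 6.0).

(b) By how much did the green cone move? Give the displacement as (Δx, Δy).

(-1.8, 0.2)

The green cone was at about (6.9, 7.8) and moved to about (5.1, 8.0).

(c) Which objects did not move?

the cyan cone and the yellow cylinder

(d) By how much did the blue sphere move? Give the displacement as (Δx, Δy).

(-0.8, -1.1)

The blue sphere was at about (2.0, 4.1) and moved to about (1.2, 3.0).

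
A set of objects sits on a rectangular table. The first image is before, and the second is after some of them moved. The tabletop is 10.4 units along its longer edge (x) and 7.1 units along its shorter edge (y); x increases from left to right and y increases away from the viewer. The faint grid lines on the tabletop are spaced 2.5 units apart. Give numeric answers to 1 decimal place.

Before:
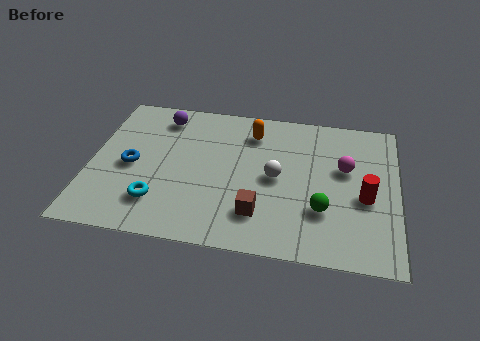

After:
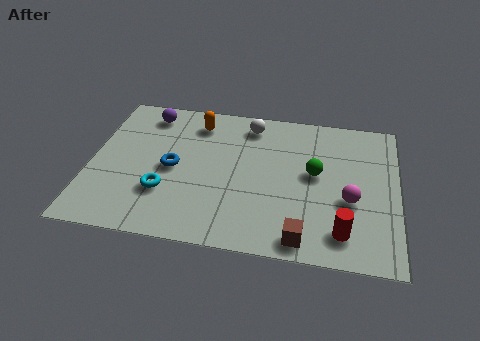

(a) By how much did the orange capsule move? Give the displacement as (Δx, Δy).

(-1.9, 0.2)

The orange capsule was at about (5.4, 5.6) and moved to about (3.5, 5.8).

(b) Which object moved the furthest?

the white sphere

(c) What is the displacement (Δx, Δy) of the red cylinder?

(-0.7, -1.7)

The red cylinder started near (9.3, 3.0) and ended near (8.6, 1.3).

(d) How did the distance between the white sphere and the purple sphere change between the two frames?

-1.2

Before: roughly 4.7 units apart; after: 3.5. That's 1.2 units closer together.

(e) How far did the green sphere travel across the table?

1.7

The green sphere was near (7.9, 2.2) before and (7.6, 3.9) after, so it travelled √(0.3² + 1.7²) ≈ 1.7 units.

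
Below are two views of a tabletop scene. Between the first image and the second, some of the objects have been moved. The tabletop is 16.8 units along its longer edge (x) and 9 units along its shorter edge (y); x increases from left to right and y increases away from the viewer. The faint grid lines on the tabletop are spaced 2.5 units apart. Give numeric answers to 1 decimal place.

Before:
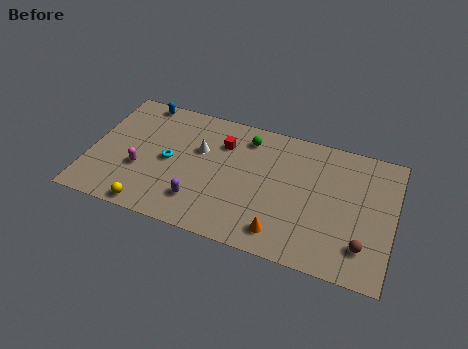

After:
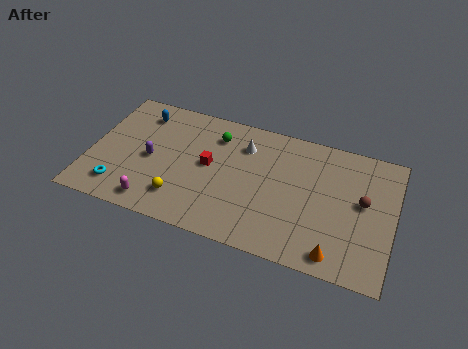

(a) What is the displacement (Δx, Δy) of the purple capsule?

(-2.9, 2.1)

The purple capsule started near (6.3, 2.1) and ended near (3.4, 4.2).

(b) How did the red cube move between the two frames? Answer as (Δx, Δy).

(-0.6, -1.8)

The red cube was at about (7.2, 6.6) and moved to about (6.6, 4.8).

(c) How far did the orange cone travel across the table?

3.0

The orange cone moved from about (10.9, 1.5) to (13.9, 1.1), a distance of √(3.0² + 0.4²) ≈ 3.0.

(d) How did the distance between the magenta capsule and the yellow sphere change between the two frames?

-1.0

They were about 2.6 units apart before and 1.6 after — 1.0 units closer together.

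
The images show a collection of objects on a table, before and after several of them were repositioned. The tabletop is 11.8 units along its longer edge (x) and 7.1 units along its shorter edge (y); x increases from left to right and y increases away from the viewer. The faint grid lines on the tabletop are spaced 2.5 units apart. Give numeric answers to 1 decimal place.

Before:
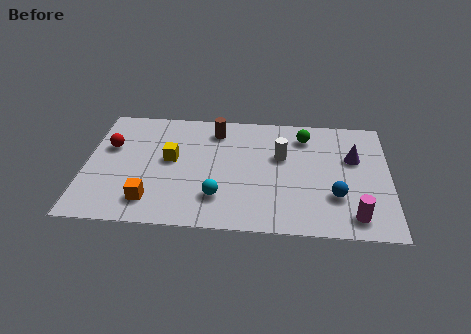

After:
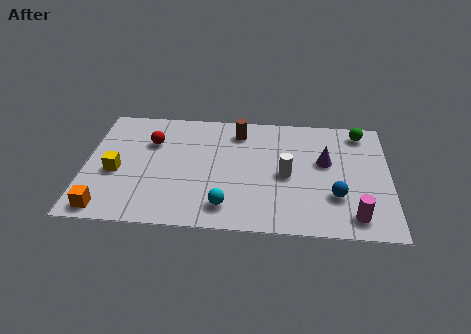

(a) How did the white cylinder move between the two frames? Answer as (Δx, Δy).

(0.2, -1.1)

The white cylinder started near (7.6, 4.4) and ended near (7.8, 3.3).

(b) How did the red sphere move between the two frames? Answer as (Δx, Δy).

(1.6, 0.4)

From the two frames, the red sphere sits at roughly (0.9, 4.5) before and (2.5, 4.9) after.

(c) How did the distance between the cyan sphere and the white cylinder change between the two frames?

-0.5

They were about 3.5 units apart before and 3.0 after — 0.5 units closer together.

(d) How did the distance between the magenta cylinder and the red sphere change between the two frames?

-1.3

The distance was about 10.1 in the first image and 8.8 in the second, so they moved 1.3 units closer together.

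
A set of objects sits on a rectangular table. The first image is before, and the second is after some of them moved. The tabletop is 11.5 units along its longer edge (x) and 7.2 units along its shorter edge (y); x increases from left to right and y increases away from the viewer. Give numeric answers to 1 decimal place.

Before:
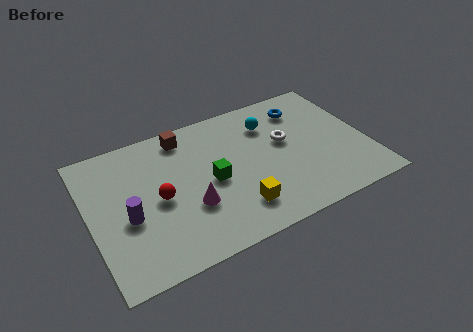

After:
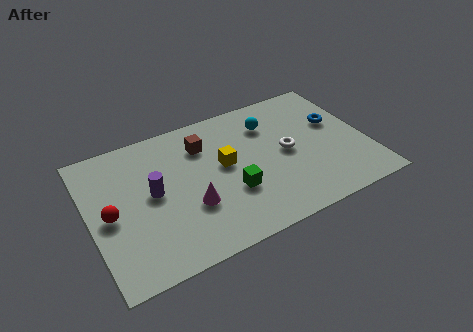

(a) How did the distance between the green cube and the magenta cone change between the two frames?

+0.4

Before: roughly 1.3 units apart; after: 1.7. That's 0.4 units further apart.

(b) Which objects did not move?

the cyan sphere and the magenta cone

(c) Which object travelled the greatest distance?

the yellow cube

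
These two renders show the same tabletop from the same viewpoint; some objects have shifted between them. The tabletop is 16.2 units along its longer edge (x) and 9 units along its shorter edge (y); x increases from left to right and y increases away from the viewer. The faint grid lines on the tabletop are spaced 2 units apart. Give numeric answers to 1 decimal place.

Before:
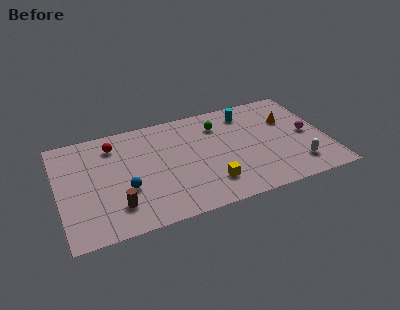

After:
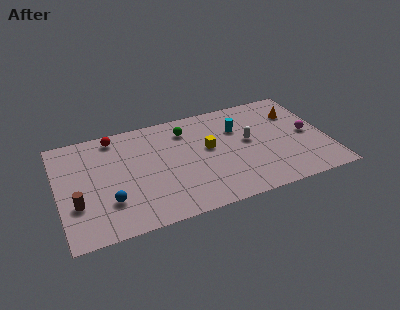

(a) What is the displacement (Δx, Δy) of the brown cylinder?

(-2.3, 0.9)

The brown cylinder was at about (3.3, 2.1) and moved to about (1.0, 3.0).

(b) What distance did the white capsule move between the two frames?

4.0

From (14.2, 1.9) to (11.5, 4.9), the white capsule covered √(2.7² + 3.0²) ≈ 4.0 units.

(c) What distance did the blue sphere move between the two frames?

1.2

From (3.9, 3.3) to (2.9, 2.6), the blue sphere covered √(1.0² + 0.7²) ≈ 1.2 units.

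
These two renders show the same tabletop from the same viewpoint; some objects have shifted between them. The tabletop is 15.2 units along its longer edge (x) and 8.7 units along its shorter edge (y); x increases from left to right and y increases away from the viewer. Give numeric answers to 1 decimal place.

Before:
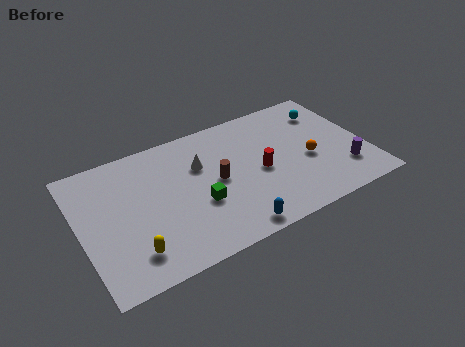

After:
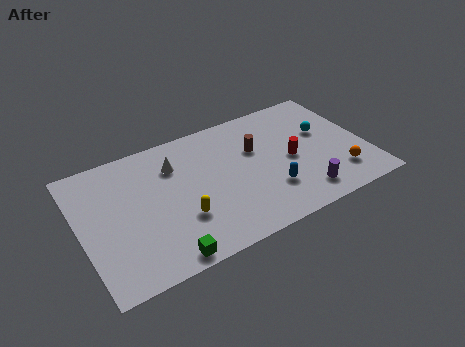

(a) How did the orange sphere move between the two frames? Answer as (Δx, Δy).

(1.4, -1.7)

The orange sphere started near (12.1, 3.7) and ended near (13.5, 2.0).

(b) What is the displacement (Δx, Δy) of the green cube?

(-2.2, -2.5)

From the two frames, the green cube sits at roughly (6.1, 3.3) before and (3.9, 0.8) after.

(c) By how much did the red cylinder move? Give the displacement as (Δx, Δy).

(1.7, 0.1)

The red cylinder started near (9.5, 4.0) and ended near (11.2, 4.1).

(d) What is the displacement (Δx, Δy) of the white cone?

(-1.3, 0.6)

The white cone was at about (6.5, 5.8) and moved to about (5.2, 6.4).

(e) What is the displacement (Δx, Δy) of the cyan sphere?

(-0.4, -1.4)

The cyan sphere started near (13.6, 6.7) and ended near (13.2, 5.3).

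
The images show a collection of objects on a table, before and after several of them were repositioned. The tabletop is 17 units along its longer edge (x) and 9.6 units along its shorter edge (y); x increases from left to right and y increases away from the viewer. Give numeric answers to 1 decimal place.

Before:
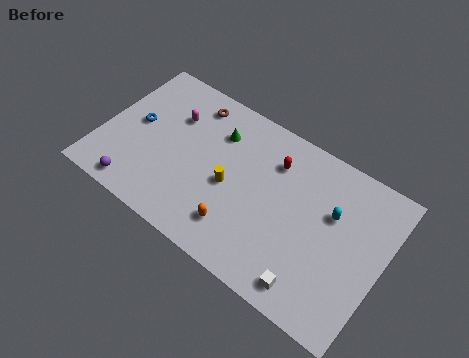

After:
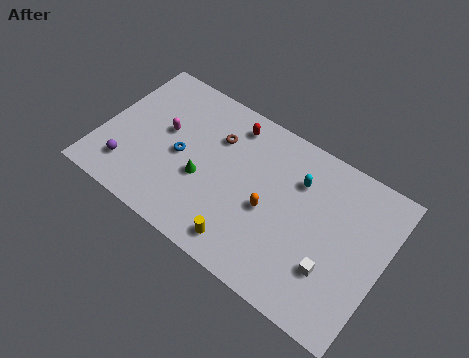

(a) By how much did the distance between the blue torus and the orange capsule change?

-2.0

The distance was about 7.5 in the first image and 5.5 in the second, so they moved 2.0 units closer together.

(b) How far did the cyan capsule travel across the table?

2.3

The cyan capsule was near (13.8, 6.1) before and (11.6, 6.9) after, so it travelled √(2.2² + 0.8²) ≈ 2.3 units.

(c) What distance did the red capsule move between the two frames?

2.9

The red capsule moved from about (10.1, 7.2) to (7.3, 8.1), a distance of √(2.8² + 0.9²) ≈ 2.9.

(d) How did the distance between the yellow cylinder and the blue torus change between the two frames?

-0.6

They were about 6.1 units apart before and 5.5 after — 0.6 units closer together.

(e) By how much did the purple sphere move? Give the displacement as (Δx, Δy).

(-0.7, 1.0)

The purple sphere started near (2.7, 1.1) and ended near (2.0, 2.1).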